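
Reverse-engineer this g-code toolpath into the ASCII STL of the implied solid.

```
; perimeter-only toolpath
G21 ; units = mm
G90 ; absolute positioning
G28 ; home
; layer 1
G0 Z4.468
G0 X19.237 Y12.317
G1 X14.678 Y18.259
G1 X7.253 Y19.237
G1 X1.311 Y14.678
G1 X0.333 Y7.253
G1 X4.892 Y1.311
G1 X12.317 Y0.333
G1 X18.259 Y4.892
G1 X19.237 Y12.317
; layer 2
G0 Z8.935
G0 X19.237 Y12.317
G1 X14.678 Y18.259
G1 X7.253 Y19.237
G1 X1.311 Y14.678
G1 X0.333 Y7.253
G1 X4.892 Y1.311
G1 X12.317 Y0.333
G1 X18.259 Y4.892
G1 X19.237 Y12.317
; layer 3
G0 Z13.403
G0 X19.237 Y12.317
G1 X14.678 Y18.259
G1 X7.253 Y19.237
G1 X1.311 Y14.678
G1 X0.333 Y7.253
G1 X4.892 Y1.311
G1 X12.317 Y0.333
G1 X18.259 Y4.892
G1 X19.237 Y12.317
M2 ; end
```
solid part
  facet normal 0.0000 0.0000 -1.0000
    outer loop
      vertex 7.253 19.237 0.000
      vertex 14.678 18.259 0.000
      vertex 19.237 12.317 0.000
    endloop
  endfacet
  facet normal 0.0000 0.0000 -1.0000
    outer loop
      vertex 1.311 14.678 0.000
      vertex 7.253 19.237 0.000
      vertex 19.237 12.317 0.000
    endloop
  endfacet
  facet normal 0.0000 0.0000 -1.0000
    outer loop
      vertex 0.333 7.253 0.000
      vertex 1.311 14.678 0.000
      vertex 19.237 12.317 0.000
    endloop
  endfacet
  facet normal 0.0000 0.0000 -1.0000
    outer loop
      vertex 4.892 1.311 0.000
      vertex 0.333 7.253 0.000
      vertex 19.237 12.317 0.000
    endloop
  endfacet
  facet normal 0.0000 0.0000 -1.0000
    outer loop
      vertex 12.317 0.333 0.000
      vertex 4.892 1.311 0.000
      vertex 19.237 12.317 0.000
    endloop
  endfacet
  facet normal 0.0000 0.0000 -1.0000
    outer loop
      vertex 18.259 4.892 0.000
      vertex 12.317 0.333 0.000
      vertex 19.237 12.317 0.000
    endloop
  endfacet
  facet normal 0.0000 0.0000 1.0000
    outer loop
      vertex 19.237 12.317 13.403
      vertex 14.678 18.259 13.403
      vertex 7.253 19.237 13.403
    endloop
  endfacet
  facet normal 0.0000 0.0000 1.0000
    outer loop
      vertex 19.237 12.317 13.403
      vertex 7.253 19.237 13.403
      vertex 1.311 14.678 13.403
    endloop
  endfacet
  facet normal 0.0000 0.0000 1.0000
    outer loop
      vertex 19.237 12.317 13.403
      vertex 1.311 14.678 13.403
      vertex 0.333 7.253 13.403
    endloop
  endfacet
  facet normal 0.0000 0.0000 1.0000
    outer loop
      vertex 19.237 12.317 13.403
      vertex 0.333 7.253 13.403
      vertex 4.892 1.311 13.403
    endloop
  endfacet
  facet normal 0.0000 0.0000 1.0000
    outer loop
      vertex 19.237 12.317 13.403
      vertex 4.892 1.311 13.403
      vertex 12.317 0.333 13.403
    endloop
  endfacet
  facet normal 0.0000 0.0000 1.0000
    outer loop
      vertex 19.237 12.317 13.403
      vertex 12.317 0.333 13.403
      vertex 18.259 4.892 13.403
    endloop
  endfacet
  facet normal 0.7934 0.6087 0.0000
    outer loop
      vertex 19.237 12.317 0.000
      vertex 14.678 18.259 0.000
      vertex 14.678 18.259 13.403
    endloop
  endfacet
  facet normal 0.7934 0.6087 0.0000
    outer loop
      vertex 19.237 12.317 0.000
      vertex 14.678 18.259 13.403
      vertex 19.237 12.317 13.403
    endloop
  endfacet
  facet normal 0.1306 0.9914 0.0000
    outer loop
      vertex 14.678 18.259 0.000
      vertex 7.253 19.237 0.000
      vertex 7.253 19.237 13.403
    endloop
  endfacet
  facet normal 0.1306 0.9914 0.0000
    outer loop
      vertex 14.678 18.259 0.000
      vertex 7.253 19.237 13.403
      vertex 14.678 18.259 13.403
    endloop
  endfacet
  facet normal -0.6087 0.7934 0.0000
    outer loop
      vertex 7.253 19.237 0.000
      vertex 1.311 14.678 0.000
      vertex 1.311 14.678 13.403
    endloop
  endfacet
  facet normal -0.6087 0.7934 0.0000
    outer loop
      vertex 7.253 19.237 0.000
      vertex 1.311 14.678 13.403
      vertex 7.253 19.237 13.403
    endloop
  endfacet
  facet normal -0.9914 0.1306 0.0000
    outer loop
      vertex 1.311 14.678 0.000
      vertex 0.333 7.253 0.000
      vertex 0.333 7.253 13.403
    endloop
  endfacet
  facet normal -0.9914 0.1306 0.0000
    outer loop
      vertex 1.311 14.678 0.000
      vertex 0.333 7.253 13.403
      vertex 1.311 14.678 13.403
    endloop
  endfacet
  facet normal -0.7934 -0.6087 0.0000
    outer loop
      vertex 0.333 7.253 0.000
      vertex 4.892 1.311 0.000
      vertex 4.892 1.311 13.403
    endloop
  endfacet
  facet normal -0.7934 -0.6087 0.0000
    outer loop
      vertex 0.333 7.253 0.000
      vertex 4.892 1.311 13.403
      vertex 0.333 7.253 13.403
    endloop
  endfacet
  facet normal -0.1306 -0.9914 0.0000
    outer loop
      vertex 4.892 1.311 0.000
      vertex 12.317 0.333 0.000
      vertex 12.317 0.333 13.403
    endloop
  endfacet
  facet normal -0.1306 -0.9914 0.0000
    outer loop
      vertex 4.892 1.311 0.000
      vertex 12.317 0.333 13.403
      vertex 4.892 1.311 13.403
    endloop
  endfacet
  facet normal 0.6087 -0.7934 0.0000
    outer loop
      vertex 12.317 0.333 0.000
      vertex 18.259 4.892 0.000
      vertex 18.259 4.892 13.403
    endloop
  endfacet
  facet normal 0.6087 -0.7934 0.0000
    outer loop
      vertex 12.317 0.333 0.000
      vertex 18.259 4.892 13.403
      vertex 12.317 0.333 13.403
    endloop
  endfacet
  facet normal 0.9914 -0.1306 0.0000
    outer loop
      vertex 18.259 4.892 0.000
      vertex 19.237 12.317 0.000
      vertex 19.237 12.317 13.403
    endloop
  endfacet
  facet normal 0.9914 -0.1306 0.0000
    outer loop
      vertex 18.259 4.892 0.000
      vertex 19.237 12.317 13.403
      vertex 18.259 4.892 13.403
    endloop
  endfacet
endsolid part

The G0 Z moves step by Δz≈4.468 mm. Every layer's G1 loop is the same polygon, so the solid is a straight extrusion of it from z=0 to z≈13.4. Closing with flat bottom and top caps and triangulating gives 28 facets — a regular 8-sided prism (a cylinder approximated with 8 flat sides), circumscribed radius ≈ 9.79 mm, height ≈ 13.4 mm.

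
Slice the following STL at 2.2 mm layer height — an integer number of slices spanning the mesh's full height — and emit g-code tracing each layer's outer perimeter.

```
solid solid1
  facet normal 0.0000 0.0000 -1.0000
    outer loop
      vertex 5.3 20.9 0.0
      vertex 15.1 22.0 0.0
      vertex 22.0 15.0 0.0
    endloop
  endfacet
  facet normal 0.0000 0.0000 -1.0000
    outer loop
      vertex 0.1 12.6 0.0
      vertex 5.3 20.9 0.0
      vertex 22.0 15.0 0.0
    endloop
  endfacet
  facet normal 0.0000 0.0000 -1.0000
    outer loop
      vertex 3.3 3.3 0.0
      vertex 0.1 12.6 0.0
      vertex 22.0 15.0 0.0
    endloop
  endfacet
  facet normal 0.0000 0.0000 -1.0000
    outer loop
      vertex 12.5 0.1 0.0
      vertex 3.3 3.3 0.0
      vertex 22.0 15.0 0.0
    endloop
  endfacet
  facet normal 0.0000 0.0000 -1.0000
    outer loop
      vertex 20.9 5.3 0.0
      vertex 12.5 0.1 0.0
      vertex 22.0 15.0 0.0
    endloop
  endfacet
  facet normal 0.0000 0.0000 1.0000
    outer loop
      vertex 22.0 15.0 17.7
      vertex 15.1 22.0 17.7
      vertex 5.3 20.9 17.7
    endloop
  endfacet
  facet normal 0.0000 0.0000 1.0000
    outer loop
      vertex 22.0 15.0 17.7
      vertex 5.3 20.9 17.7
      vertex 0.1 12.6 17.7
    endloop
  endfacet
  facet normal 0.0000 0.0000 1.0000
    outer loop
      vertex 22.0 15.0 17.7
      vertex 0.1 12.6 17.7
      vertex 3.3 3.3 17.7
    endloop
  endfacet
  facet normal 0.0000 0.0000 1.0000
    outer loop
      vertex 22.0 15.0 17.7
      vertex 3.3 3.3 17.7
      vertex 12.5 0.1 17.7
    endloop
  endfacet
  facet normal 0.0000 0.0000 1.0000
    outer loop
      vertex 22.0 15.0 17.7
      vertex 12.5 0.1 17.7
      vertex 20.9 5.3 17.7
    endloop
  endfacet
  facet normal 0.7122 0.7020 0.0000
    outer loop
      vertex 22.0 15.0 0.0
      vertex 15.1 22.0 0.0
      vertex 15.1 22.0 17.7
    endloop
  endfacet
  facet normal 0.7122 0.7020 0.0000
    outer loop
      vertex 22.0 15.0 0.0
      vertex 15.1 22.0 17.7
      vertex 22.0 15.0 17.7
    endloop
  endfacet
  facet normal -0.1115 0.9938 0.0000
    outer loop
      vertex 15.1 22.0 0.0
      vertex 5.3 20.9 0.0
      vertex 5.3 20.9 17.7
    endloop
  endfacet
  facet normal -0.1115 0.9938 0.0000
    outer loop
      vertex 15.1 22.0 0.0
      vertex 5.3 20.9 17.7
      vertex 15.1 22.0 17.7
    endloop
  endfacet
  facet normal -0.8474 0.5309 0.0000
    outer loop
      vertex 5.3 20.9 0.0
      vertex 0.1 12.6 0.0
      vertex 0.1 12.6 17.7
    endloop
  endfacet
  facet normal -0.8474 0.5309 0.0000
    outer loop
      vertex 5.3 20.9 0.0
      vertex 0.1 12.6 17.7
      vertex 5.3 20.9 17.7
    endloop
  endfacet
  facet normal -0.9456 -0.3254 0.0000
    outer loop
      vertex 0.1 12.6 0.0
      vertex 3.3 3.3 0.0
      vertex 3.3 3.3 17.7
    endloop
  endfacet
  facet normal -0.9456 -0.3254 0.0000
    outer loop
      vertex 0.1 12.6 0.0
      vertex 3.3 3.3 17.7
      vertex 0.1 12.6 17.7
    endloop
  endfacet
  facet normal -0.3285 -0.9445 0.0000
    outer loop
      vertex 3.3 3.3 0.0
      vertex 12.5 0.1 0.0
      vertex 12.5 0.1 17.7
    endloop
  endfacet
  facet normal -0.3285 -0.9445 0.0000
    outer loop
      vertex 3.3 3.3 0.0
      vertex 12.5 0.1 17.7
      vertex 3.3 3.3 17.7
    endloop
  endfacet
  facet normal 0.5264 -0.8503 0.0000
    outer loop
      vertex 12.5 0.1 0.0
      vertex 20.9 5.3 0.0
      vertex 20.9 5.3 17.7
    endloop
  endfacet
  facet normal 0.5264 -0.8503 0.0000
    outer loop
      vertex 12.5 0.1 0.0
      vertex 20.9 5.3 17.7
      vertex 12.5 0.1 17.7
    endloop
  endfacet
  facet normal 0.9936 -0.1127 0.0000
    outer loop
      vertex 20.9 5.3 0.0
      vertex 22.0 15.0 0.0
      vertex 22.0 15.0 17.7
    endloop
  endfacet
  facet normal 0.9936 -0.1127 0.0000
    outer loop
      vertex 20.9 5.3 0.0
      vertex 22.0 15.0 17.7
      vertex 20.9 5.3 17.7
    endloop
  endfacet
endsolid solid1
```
; perimeter-only toolpath
G21 ; units = mm
G90 ; absolute positioning
G28 ; home
; layer 1
G0 Z2.2
G0 X22.0 Y15.0
G1 X15.1 Y22.0
G1 X5.3 Y20.9
G1 X0.1 Y12.6
G1 X3.3 Y3.3
G1 X12.5 Y0.1
G1 X20.9 Y5.3
G1 X22.0 Y15.0
; layer 2
G0 Z4.4
G0 X22.0 Y15.0
G1 X15.1 Y22.0
G1 X5.3 Y20.9
G1 X0.1 Y12.6
G1 X3.3 Y3.3
G1 X12.5 Y0.1
G1 X20.9 Y5.3
G1 X22.0 Y15.0
; layer 3
G0 Z6.6
G0 X22.0 Y15.0
G1 X15.1 Y22.0
G1 X5.3 Y20.9
G1 X0.1 Y12.6
G1 X3.3 Y3.3
G1 X12.5 Y0.1
G1 X20.9 Y5.3
G1 X22.0 Y15.0
; layer 4
G0 Z8.8
G0 X22.0 Y15.0
G1 X15.1 Y22.0
G1 X5.3 Y20.9
G1 X0.1 Y12.6
G1 X3.3 Y3.3
G1 X12.5 Y0.1
G1 X20.9 Y5.3
G1 X22.0 Y15.0
; layer 5
G0 Z11.1
G0 X22.0 Y15.0
G1 X15.1 Y22.0
G1 X5.3 Y20.9
G1 X0.1 Y12.6
G1 X3.3 Y3.3
G1 X12.5 Y0.1
G1 X20.9 Y5.3
G1 X22.0 Y15.0
; layer 6
G0 Z13.3
G0 X22.0 Y15.0
G1 X15.1 Y22.0
G1 X5.3 Y20.9
G1 X0.1 Y12.6
G1 X3.3 Y3.3
G1 X12.5 Y0.1
G1 X20.9 Y5.3
G1 X22.0 Y15.0
; layer 7
G0 Z15.5
G0 X22.0 Y15.0
G1 X15.1 Y22.0
G1 X5.3 Y20.9
G1 X0.1 Y12.6
G1 X3.3 Y3.3
G1 X12.5 Y0.1
G1 X20.9 Y5.3
G1 X22.0 Y15.0
; layer 8
G0 Z17.7
G0 X22.0 Y15.0
G1 X15.1 Y22.0
G1 X5.3 Y20.9
G1 X0.1 Y12.6
G1 X3.3 Y3.3
G1 X12.5 Y0.1
G1 X20.9 Y5.3
G1 X22.0 Y15.0
M2 ; end

The solid is a regular 7-sided prism (a cylinder approximated with 7 flat sides), circumscribed radius ≈ 11.3 mm, height ≈ 17.7 mm. Slicing at Δz = 2.2 mm — 8 equal slices spanning the solid's height, so layer i sits at z = i·h/8 — gives 8 non-empty perimeters. Each is a 7-segment closed polygon; G0 lifts to the layer z and rapids to the start vertex, then G1 traces the edges.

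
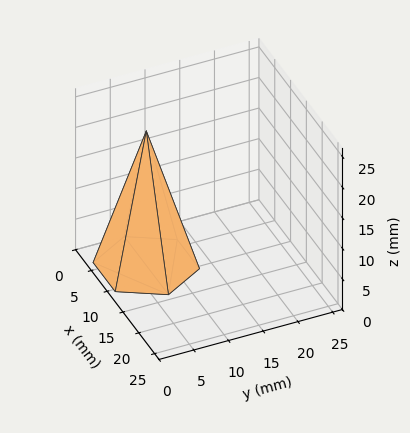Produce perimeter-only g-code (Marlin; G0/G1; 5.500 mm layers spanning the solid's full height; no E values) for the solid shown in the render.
Reading the render: the shape is a regular 6-sided pyramid, base circumscribed radius ≈ 7 mm, apex at z ≈ 22 mm (dimensions read to the nearest mm from the axis ticks). For the g-code, the solid's height is divided into equal slices at the stated Δz and each level perimeter traced with G1 moves after a G0 lift.

; perimeter-only toolpath
G21 ; units = mm
G90 ; absolute positioning
G28 ; home
; layer 1
G0 Z5.500
G0 X12.250 Y7.000
G1 X9.625 Y11.546
G1 X4.375 Y11.546
G1 X1.750 Y7.000
G1 X4.375 Y2.454
G1 X9.625 Y2.454
G1 X12.250 Y7.000
; layer 2
G0 Z11.000
G0 X10.500 Y7.000
G1 X8.750 Y10.031
G1 X5.250 Y10.031
G1 X3.500 Y7.000
G1 X5.250 Y3.969
G1 X8.750 Y3.969
G1 X10.500 Y7.000
; layer 3
G0 Z16.500
G0 X8.750 Y7.000
G1 X7.875 Y8.515
G1 X6.125 Y8.515
G1 X5.250 Y7.000
G1 X6.125 Y5.484
G1 X7.875 Y5.484
G1 X8.750 Y7.000
M2 ; end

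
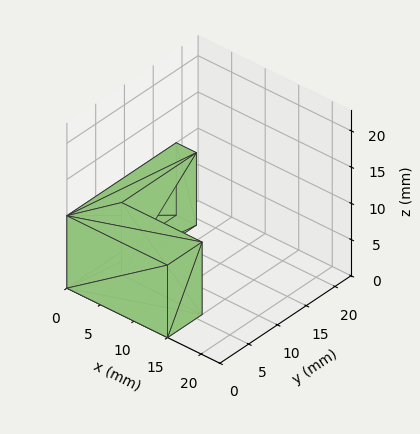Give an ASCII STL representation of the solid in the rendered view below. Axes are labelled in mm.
Reading the render: the shape is an L-shaped prism: outer 15 × 19 mm, arm thicknesses ≈ 6 mm (horizontal) and 3 mm (vertical), extruded 10 mm in z (dimensions read to the nearest mm from the axis ticks). For the STL, each face is triangulated and given an outward normal.

solid part
  facet normal 0.0000 0.0000 -1.0000
    outer loop
      vertex 15.000 6.000 0.000
      vertex 15.000 0.000 0.000
      vertex 0.000 0.000 0.000
    endloop
  endfacet
  facet normal 0.0000 0.0000 -1.0000
    outer loop
      vertex 3.000 6.000 0.000
      vertex 15.000 6.000 0.000
      vertex 0.000 0.000 0.000
    endloop
  endfacet
  facet normal 0.0000 0.0000 -1.0000
    outer loop
      vertex 3.000 19.000 0.000
      vertex 3.000 6.000 0.000
      vertex 0.000 0.000 0.000
    endloop
  endfacet
  facet normal 0.0000 0.0000 -1.0000
    outer loop
      vertex 0.000 19.000 0.000
      vertex 3.000 19.000 0.000
      vertex 0.000 0.000 0.000
    endloop
  endfacet
  facet normal 0.0000 0.0000 1.0000
    outer loop
      vertex 0.000 0.000 10.000
      vertex 15.000 0.000 10.000
      vertex 15.000 6.000 10.000
    endloop
  endfacet
  facet normal 0.0000 0.0000 1.0000
    outer loop
      vertex 0.000 0.000 10.000
      vertex 15.000 6.000 10.000
      vertex 3.000 6.000 10.000
    endloop
  endfacet
  facet normal 0.0000 0.0000 1.0000
    outer loop
      vertex 0.000 0.000 10.000
      vertex 3.000 6.000 10.000
      vertex 3.000 19.000 10.000
    endloop
  endfacet
  facet normal 0.0000 0.0000 1.0000
    outer loop
      vertex 0.000 0.000 10.000
      vertex 3.000 19.000 10.000
      vertex 0.000 19.000 10.000
    endloop
  endfacet
  facet normal 0.0000 -1.0000 0.0000
    outer loop
      vertex 0.000 0.000 0.000
      vertex 15.000 0.000 0.000
      vertex 15.000 0.000 10.000
    endloop
  endfacet
  facet normal 0.0000 -1.0000 0.0000
    outer loop
      vertex 0.000 0.000 0.000
      vertex 15.000 0.000 10.000
      vertex 0.000 0.000 10.000
    endloop
  endfacet
  facet normal 1.0000 0.0000 0.0000
    outer loop
      vertex 15.000 0.000 0.000
      vertex 15.000 6.000 0.000
      vertex 15.000 6.000 10.000
    endloop
  endfacet
  facet normal 1.0000 0.0000 0.0000
    outer loop
      vertex 15.000 0.000 0.000
      vertex 15.000 6.000 10.000
      vertex 15.000 0.000 10.000
    endloop
  endfacet
  facet normal 0.0000 1.0000 0.0000
    outer loop
      vertex 15.000 6.000 0.000
      vertex 3.000 6.000 0.000
      vertex 3.000 6.000 10.000
    endloop
  endfacet
  facet normal 0.0000 1.0000 0.0000
    outer loop
      vertex 15.000 6.000 0.000
      vertex 3.000 6.000 10.000
      vertex 15.000 6.000 10.000
    endloop
  endfacet
  facet normal 1.0000 0.0000 0.0000
    outer loop
      vertex 3.000 6.000 0.000
      vertex 3.000 19.000 0.000
      vertex 3.000 19.000 10.000
    endloop
  endfacet
  facet normal 1.0000 0.0000 0.0000
    outer loop
      vertex 3.000 6.000 0.000
      vertex 3.000 19.000 10.000
      vertex 3.000 6.000 10.000
    endloop
  endfacet
  facet normal 0.0000 1.0000 0.0000
    outer loop
      vertex 3.000 19.000 0.000
      vertex 0.000 19.000 0.000
      vertex 0.000 19.000 10.000
    endloop
  endfacet
  facet normal 0.0000 1.0000 0.0000
    outer loop
      vertex 3.000 19.000 0.000
      vertex 0.000 19.000 10.000
      vertex 3.000 19.000 10.000
    endloop
  endfacet
  facet normal -1.0000 0.0000 0.0000
    outer loop
      vertex 0.000 19.000 0.000
      vertex 0.000 0.000 0.000
      vertex 0.000 0.000 10.000
    endloop
  endfacet
  facet normal -1.0000 0.0000 0.0000
    outer loop
      vertex 0.000 19.000 0.000
      vertex 0.000 0.000 10.000
      vertex 0.000 19.000 10.000
    endloop
  endfacet
endsolid part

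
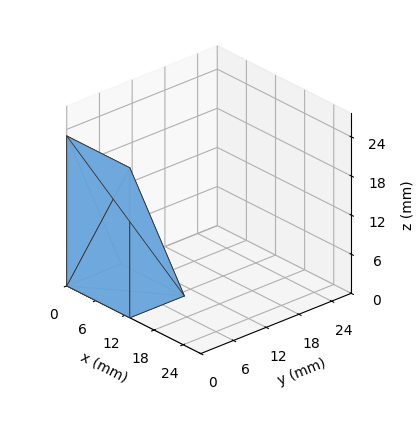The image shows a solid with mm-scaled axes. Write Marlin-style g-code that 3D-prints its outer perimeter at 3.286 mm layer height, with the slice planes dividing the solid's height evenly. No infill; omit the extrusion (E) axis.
Reading the render: the shape is a wedge (ramp): 13 × 10 mm base, rising to 23 mm along the y=0 edge and sloping linearly to z=0 at y=10 (dimensions read to the nearest mm from the axis ticks). For the g-code, the solid's height is divided into equal slices at the stated Δz and each level perimeter traced with G1 moves after a G0 lift.

; perimeter-only toolpath
G21 ; units = mm
G90 ; absolute positioning
G28 ; home
; layer 1
G0 Z3.286
G0 X0.000 Y0.000
G1 X13.000 Y0.000
G1 X13.000 Y8.571
G1 X0.000 Y8.571
G1 X0.000 Y0.000
; layer 2
G0 Z6.571
G0 X0.000 Y0.000
G1 X13.000 Y0.000
G1 X13.000 Y7.143
G1 X0.000 Y7.143
G1 X0.000 Y0.000
; layer 3
G0 Z9.857
G0 X0.000 Y0.000
G1 X13.000 Y0.000
G1 X13.000 Y5.714
G1 X0.000 Y5.714
G1 X0.000 Y0.000
; layer 4
G0 Z13.143
G0 X0.000 Y0.000
G1 X13.000 Y0.000
G1 X13.000 Y4.286
G1 X0.000 Y4.286
G1 X0.000 Y0.000
; layer 5
G0 Z16.429
G0 X0.000 Y0.000
G1 X13.000 Y0.000
G1 X13.000 Y2.857
G1 X0.000 Y2.857
G1 X0.000 Y0.000
; layer 6
G0 Z19.714
G0 X0.000 Y0.000
G1 X13.000 Y0.000
G1 X13.000 Y1.429
G1 X0.000 Y1.429
G1 X0.000 Y0.000
M2 ; end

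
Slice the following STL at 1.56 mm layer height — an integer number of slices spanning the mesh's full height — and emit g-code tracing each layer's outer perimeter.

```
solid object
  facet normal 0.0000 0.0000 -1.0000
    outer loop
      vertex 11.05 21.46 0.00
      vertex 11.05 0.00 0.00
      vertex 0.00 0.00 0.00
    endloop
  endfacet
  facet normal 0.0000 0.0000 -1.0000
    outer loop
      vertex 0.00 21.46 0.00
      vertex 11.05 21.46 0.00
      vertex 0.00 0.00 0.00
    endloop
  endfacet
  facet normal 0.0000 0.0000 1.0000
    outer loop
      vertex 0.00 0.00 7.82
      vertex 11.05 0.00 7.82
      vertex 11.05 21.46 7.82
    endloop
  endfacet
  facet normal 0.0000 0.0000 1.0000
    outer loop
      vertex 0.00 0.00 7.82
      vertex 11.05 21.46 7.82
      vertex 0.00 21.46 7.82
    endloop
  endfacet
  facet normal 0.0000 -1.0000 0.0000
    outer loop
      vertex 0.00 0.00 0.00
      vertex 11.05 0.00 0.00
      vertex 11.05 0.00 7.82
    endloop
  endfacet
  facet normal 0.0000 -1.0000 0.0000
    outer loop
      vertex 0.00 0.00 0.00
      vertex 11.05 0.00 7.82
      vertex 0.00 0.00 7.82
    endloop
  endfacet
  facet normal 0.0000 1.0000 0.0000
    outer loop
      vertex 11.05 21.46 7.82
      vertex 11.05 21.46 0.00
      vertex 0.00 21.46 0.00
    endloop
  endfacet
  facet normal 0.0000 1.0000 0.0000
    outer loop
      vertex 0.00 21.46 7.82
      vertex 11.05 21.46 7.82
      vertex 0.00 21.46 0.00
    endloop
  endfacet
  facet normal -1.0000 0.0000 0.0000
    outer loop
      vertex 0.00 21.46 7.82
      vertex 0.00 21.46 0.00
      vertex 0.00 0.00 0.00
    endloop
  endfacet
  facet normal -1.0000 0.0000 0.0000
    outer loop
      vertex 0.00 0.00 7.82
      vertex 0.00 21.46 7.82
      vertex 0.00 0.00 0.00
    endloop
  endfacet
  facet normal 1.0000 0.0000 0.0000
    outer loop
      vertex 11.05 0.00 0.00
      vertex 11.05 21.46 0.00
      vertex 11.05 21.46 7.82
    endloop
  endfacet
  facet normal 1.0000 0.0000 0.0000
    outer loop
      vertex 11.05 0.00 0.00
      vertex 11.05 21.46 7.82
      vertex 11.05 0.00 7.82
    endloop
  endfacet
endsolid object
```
; perimeter-only toolpath
G21 ; units = mm
G90 ; absolute positioning
G28 ; home
; layer 1
G0 Z1.56
G0 X0.00 Y0.00
G1 X11.05 Y0.00
G1 X11.05 Y21.46
G1 X0.00 Y21.46
G1 X0.00 Y0.00
; layer 2
G0 Z3.13
G0 X0.00 Y0.00
G1 X11.05 Y0.00
G1 X11.05 Y21.46
G1 X0.00 Y21.46
G1 X0.00 Y0.00
; layer 3
G0 Z4.69
G0 X0.00 Y0.00
G1 X11.05 Y0.00
G1 X11.05 Y21.46
G1 X0.00 Y21.46
G1 X0.00 Y0.00
; layer 4
G0 Z6.26
G0 X0.00 Y0.00
G1 X11.05 Y0.00
G1 X11.05 Y21.46
G1 X0.00 Y21.46
G1 X0.00 Y0.00
; layer 5
G0 Z7.82
G0 X0.00 Y0.00
G1 X11.05 Y0.00
G1 X11.05 Y21.46
G1 X0.00 Y21.46
G1 X0.00 Y0.00
M2 ; end

The solid is a rectangular box, roughly 11.1 × 21.5 mm footprint and 7.82 mm tall. Slicing at Δz = 1.56 mm — 5 equal slices spanning the solid's height, so layer i sits at z = i·h/5 — gives 5 non-empty perimeters. Each is a 4-segment closed polygon; G0 lifts to the layer z and rapids to the start vertex, then G1 traces the edges.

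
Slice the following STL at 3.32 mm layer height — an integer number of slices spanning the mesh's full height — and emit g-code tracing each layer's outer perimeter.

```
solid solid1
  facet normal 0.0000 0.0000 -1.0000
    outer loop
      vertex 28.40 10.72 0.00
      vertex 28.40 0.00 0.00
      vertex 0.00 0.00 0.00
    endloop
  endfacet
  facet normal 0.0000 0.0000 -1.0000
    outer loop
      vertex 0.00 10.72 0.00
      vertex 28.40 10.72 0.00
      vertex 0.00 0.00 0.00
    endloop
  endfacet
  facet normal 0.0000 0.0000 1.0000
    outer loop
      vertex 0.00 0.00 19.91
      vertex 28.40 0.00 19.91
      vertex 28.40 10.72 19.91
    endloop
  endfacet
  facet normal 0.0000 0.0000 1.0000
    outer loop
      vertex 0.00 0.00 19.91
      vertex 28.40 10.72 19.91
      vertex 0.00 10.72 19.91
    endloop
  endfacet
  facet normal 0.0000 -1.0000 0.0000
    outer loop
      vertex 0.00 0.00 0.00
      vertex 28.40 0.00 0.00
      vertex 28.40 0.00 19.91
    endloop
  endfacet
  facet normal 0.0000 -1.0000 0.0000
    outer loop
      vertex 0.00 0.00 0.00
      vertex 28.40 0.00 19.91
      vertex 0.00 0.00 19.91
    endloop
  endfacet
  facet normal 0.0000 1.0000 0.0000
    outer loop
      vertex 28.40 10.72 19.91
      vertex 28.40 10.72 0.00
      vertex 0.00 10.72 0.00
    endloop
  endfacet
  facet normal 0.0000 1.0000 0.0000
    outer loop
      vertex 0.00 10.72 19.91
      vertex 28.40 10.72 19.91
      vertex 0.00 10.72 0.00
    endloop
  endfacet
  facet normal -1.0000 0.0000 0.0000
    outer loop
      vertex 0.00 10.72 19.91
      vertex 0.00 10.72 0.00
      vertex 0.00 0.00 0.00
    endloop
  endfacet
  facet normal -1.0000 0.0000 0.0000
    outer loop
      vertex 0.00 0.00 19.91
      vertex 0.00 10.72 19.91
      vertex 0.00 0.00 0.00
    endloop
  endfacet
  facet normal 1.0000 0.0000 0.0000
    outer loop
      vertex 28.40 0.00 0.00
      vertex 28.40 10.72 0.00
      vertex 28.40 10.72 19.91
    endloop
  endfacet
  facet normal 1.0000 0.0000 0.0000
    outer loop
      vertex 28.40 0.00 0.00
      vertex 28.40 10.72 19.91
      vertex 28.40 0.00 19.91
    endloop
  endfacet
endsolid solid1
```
; perimeter-only toolpath
G21 ; units = mm
G90 ; absolute positioning
G28 ; home
; layer 1
G0 Z3.32
G0 X0.00 Y0.00
G1 X28.40 Y0.00
G1 X28.40 Y10.72
G1 X0.00 Y10.72
G1 X0.00 Y0.00
; layer 2
G0 Z6.64
G0 X0.00 Y0.00
G1 X28.40 Y0.00
G1 X28.40 Y10.72
G1 X0.00 Y10.72
G1 X0.00 Y0.00
; layer 3
G0 Z9.96
G0 X0.00 Y0.00
G1 X28.40 Y0.00
G1 X28.40 Y10.72
G1 X0.00 Y10.72
G1 X0.00 Y0.00
; layer 4
G0 Z13.27
G0 X0.00 Y0.00
G1 X28.40 Y0.00
G1 X28.40 Y10.72
G1 X0.00 Y10.72
G1 X0.00 Y0.00
; layer 5
G0 Z16.59
G0 X0.00 Y0.00
G1 X28.40 Y0.00
G1 X28.40 Y10.72
G1 X0.00 Y10.72
G1 X0.00 Y0.00
; layer 6
G0 Z19.91
G0 X0.00 Y0.00
G1 X28.40 Y0.00
G1 X28.40 Y10.72
G1 X0.00 Y10.72
G1 X0.00 Y0.00
M2 ; end

The solid is a rectangular box, roughly 28.4 × 10.7 mm footprint and 19.9 mm tall. Slicing at Δz = 3.32 mm — 6 equal slices spanning the solid's height, so layer i sits at z = i·h/6 — gives 6 non-empty perimeters. Each is a 4-segment closed polygon; G0 lifts to the layer z and rapids to the start vertex, then G1 traces the edges.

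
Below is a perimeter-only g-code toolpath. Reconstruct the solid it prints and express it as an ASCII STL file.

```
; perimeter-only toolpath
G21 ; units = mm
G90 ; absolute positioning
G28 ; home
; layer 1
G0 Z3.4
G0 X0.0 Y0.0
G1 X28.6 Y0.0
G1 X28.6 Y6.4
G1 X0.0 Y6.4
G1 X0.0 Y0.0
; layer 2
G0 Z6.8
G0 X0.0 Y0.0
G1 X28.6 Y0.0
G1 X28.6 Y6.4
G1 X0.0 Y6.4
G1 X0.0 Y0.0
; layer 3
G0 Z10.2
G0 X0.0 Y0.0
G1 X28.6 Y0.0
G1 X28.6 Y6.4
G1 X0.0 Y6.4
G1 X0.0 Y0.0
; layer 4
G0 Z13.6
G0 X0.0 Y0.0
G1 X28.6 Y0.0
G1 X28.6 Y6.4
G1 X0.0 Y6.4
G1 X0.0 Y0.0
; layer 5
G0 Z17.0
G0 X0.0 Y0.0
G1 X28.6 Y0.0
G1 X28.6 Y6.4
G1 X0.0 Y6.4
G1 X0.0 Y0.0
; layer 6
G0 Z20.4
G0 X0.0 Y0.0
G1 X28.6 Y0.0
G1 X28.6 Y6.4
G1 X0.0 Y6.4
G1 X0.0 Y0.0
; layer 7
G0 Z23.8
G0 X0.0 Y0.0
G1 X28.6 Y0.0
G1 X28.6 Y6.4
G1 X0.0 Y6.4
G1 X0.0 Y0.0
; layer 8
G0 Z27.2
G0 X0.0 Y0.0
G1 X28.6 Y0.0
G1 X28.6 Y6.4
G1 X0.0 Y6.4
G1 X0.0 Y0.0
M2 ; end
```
solid part
  facet normal 0.0000 0.0000 -1.0000
    outer loop
      vertex 28.6 6.4 0.0
      vertex 28.6 0.0 0.0
      vertex 0.0 0.0 0.0
    endloop
  endfacet
  facet normal 0.0000 0.0000 -1.0000
    outer loop
      vertex 0.0 6.4 0.0
      vertex 28.6 6.4 0.0
      vertex 0.0 0.0 0.0
    endloop
  endfacet
  facet normal 0.0000 0.0000 1.0000
    outer loop
      vertex 0.0 0.0 27.2
      vertex 28.6 0.0 27.2
      vertex 28.6 6.4 27.2
    endloop
  endfacet
  facet normal 0.0000 0.0000 1.0000
    outer loop
      vertex 0.0 0.0 27.2
      vertex 28.6 6.4 27.2
      vertex 0.0 6.4 27.2
    endloop
  endfacet
  facet normal 0.0000 -1.0000 0.0000
    outer loop
      vertex 0.0 0.0 0.0
      vertex 28.6 0.0 0.0
      vertex 28.6 0.0 27.2
    endloop
  endfacet
  facet normal 0.0000 -1.0000 0.0000
    outer loop
      vertex 0.0 0.0 0.0
      vertex 28.6 0.0 27.2
      vertex 0.0 0.0 27.2
    endloop
  endfacet
  facet normal 0.0000 1.0000 0.0000
    outer loop
      vertex 28.6 6.4 27.2
      vertex 28.6 6.4 0.0
      vertex 0.0 6.4 0.0
    endloop
  endfacet
  facet normal 0.0000 1.0000 0.0000
    outer loop
      vertex 0.0 6.4 27.2
      vertex 28.6 6.4 27.2
      vertex 0.0 6.4 0.0
    endloop
  endfacet
  facet normal -1.0000 0.0000 0.0000
    outer loop
      vertex 0.0 6.4 27.2
      vertex 0.0 6.4 0.0
      vertex 0.0 0.0 0.0
    endloop
  endfacet
  facet normal -1.0000 0.0000 0.0000
    outer loop
      vertex 0.0 0.0 27.2
      vertex 0.0 6.4 27.2
      vertex 0.0 0.0 0.0
    endloop
  endfacet
  facet normal 1.0000 0.0000 0.0000
    outer loop
      vertex 28.6 0.0 0.0
      vertex 28.6 6.4 0.0
      vertex 28.6 6.4 27.2
    endloop
  endfacet
  facet normal 1.0000 0.0000 0.0000
    outer loop
      vertex 28.6 0.0 0.0
      vertex 28.6 6.4 27.2
      vertex 28.6 0.0 27.2
    endloop
  endfacet
endsolid part

The G0 Z moves step by Δz≈3.4 mm. Every layer's G1 loop is the same polygon, so the solid is a straight extrusion of it from z=0 to z≈27.2. Closing with flat bottom and top caps and triangulating gives 12 facets — a rectangular box, roughly 28.6 × 6.4 mm footprint and 27.2 mm tall.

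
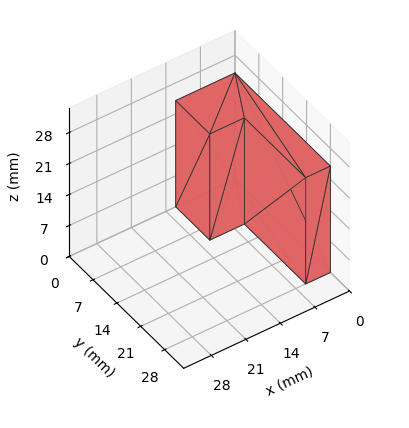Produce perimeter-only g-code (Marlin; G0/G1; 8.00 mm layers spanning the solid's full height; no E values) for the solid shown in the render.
Reading the render: the shape is an L-shaped prism: outer 12 × 28 mm, arm thicknesses ≈ 10 mm (horizontal) and 5 mm (vertical), extruded 24 mm in z (dimensions read to the nearest mm from the axis ticks). For the g-code, the solid's height is divided into equal slices at the stated Δz and each level perimeter traced with G1 moves after a G0 lift.

; perimeter-only toolpath
G21 ; units = mm
G90 ; absolute positioning
G28 ; home
; layer 1
G0 Z8.00
G0 X0.00 Y0.00
G1 X12.00 Y0.00
G1 X12.00 Y10.00
G1 X5.00 Y10.00
G1 X5.00 Y28.00
G1 X0.00 Y28.00
G1 X0.00 Y0.00
; layer 2
G0 Z16.00
G0 X0.00 Y0.00
G1 X12.00 Y0.00
G1 X12.00 Y10.00
G1 X5.00 Y10.00
G1 X5.00 Y28.00
G1 X0.00 Y28.00
G1 X0.00 Y0.00
; layer 3
G0 Z24.00
G0 X0.00 Y0.00
G1 X12.00 Y0.00
G1 X12.00 Y10.00
G1 X5.00 Y10.00
G1 X5.00 Y28.00
G1 X0.00 Y28.00
G1 X0.00 Y0.00
M2 ; end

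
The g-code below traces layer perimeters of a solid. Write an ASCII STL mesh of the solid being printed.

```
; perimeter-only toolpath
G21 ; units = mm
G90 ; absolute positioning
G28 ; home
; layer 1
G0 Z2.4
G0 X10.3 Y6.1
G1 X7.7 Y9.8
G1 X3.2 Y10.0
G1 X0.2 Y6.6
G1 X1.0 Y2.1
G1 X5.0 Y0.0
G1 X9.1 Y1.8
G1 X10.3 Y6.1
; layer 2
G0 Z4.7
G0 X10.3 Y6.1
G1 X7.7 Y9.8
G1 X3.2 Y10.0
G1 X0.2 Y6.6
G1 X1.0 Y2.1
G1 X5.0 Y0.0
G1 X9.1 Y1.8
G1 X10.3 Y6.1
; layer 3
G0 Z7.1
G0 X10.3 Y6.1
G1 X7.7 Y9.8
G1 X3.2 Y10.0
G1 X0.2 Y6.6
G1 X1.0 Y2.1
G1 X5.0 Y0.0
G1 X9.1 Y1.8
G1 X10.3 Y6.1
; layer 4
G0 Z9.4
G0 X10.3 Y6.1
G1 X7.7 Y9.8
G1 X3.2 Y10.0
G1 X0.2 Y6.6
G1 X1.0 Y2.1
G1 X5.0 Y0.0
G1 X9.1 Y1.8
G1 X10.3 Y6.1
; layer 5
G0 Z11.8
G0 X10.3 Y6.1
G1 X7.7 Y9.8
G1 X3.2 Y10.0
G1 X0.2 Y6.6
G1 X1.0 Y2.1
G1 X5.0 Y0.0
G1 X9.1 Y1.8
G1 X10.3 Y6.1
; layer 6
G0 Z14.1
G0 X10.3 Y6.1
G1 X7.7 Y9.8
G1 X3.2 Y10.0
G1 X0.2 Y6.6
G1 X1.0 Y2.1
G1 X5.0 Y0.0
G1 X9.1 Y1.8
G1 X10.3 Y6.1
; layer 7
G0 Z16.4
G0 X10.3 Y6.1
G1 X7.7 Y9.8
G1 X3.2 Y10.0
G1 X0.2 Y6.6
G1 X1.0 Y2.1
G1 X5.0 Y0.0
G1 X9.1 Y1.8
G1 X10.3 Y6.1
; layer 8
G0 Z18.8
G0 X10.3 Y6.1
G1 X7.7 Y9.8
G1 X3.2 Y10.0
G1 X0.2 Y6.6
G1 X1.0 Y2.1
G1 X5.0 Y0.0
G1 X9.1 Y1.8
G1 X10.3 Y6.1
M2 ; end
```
solid part
  facet normal 0.0000 0.0000 -1.0000
    outer loop
      vertex 3.2 10.0 0.0
      vertex 7.7 9.8 0.0
      vertex 10.3 6.1 0.0
    endloop
  endfacet
  facet normal 0.0000 0.0000 -1.0000
    outer loop
      vertex 0.2 6.6 0.0
      vertex 3.2 10.0 0.0
      vertex 10.3 6.1 0.0
    endloop
  endfacet
  facet normal 0.0000 0.0000 -1.0000
    outer loop
      vertex 1.0 2.1 0.0
      vertex 0.2 6.6 0.0
      vertex 10.3 6.1 0.0
    endloop
  endfacet
  facet normal 0.0000 0.0000 -1.0000
    outer loop
      vertex 5.0 0.0 0.0
      vertex 1.0 2.1 0.0
      vertex 10.3 6.1 0.0
    endloop
  endfacet
  facet normal 0.0000 0.0000 -1.0000
    outer loop
      vertex 9.1 1.8 0.0
      vertex 5.0 0.0 0.0
      vertex 10.3 6.1 0.0
    endloop
  endfacet
  facet normal 0.0000 0.0000 1.0000
    outer loop
      vertex 10.3 6.1 18.8
      vertex 7.7 9.8 18.8
      vertex 3.2 10.0 18.8
    endloop
  endfacet
  facet normal 0.0000 0.0000 1.0000
    outer loop
      vertex 10.3 6.1 18.8
      vertex 3.2 10.0 18.8
      vertex 0.2 6.6 18.8
    endloop
  endfacet
  facet normal 0.0000 0.0000 1.0000
    outer loop
      vertex 10.3 6.1 18.8
      vertex 0.2 6.6 18.8
      vertex 1.0 2.1 18.8
    endloop
  endfacet
  facet normal 0.0000 0.0000 1.0000
    outer loop
      vertex 10.3 6.1 18.8
      vertex 1.0 2.1 18.8
      vertex 5.0 0.0 18.8
    endloop
  endfacet
  facet normal 0.0000 0.0000 1.0000
    outer loop
      vertex 10.3 6.1 18.8
      vertex 5.0 0.0 18.8
      vertex 9.1 1.8 18.8
    endloop
  endfacet
  facet normal 0.8182 0.5749 0.0000
    outer loop
      vertex 10.3 6.1 0.0
      vertex 7.7 9.8 0.0
      vertex 7.7 9.8 18.8
    endloop
  endfacet
  facet normal 0.8182 0.5749 0.0000
    outer loop
      vertex 10.3 6.1 0.0
      vertex 7.7 9.8 18.8
      vertex 10.3 6.1 18.8
    endloop
  endfacet
  facet normal 0.0444 0.9990 0.0000
    outer loop
      vertex 7.7 9.8 0.0
      vertex 3.2 10.0 0.0
      vertex 3.2 10.0 18.8
    endloop
  endfacet
  facet normal 0.0444 0.9990 0.0000
    outer loop
      vertex 7.7 9.8 0.0
      vertex 3.2 10.0 18.8
      vertex 7.7 9.8 18.8
    endloop
  endfacet
  facet normal -0.7498 0.6616 0.0000
    outer loop
      vertex 3.2 10.0 0.0
      vertex 0.2 6.6 0.0
      vertex 0.2 6.6 18.8
    endloop
  endfacet
  facet normal -0.7498 0.6616 0.0000
    outer loop
      vertex 3.2 10.0 0.0
      vertex 0.2 6.6 18.8
      vertex 3.2 10.0 18.8
    endloop
  endfacet
  facet normal -0.9846 -0.1750 0.0000
    outer loop
      vertex 0.2 6.6 0.0
      vertex 1.0 2.1 0.0
      vertex 1.0 2.1 18.8
    endloop
  endfacet
  facet normal -0.9846 -0.1750 0.0000
    outer loop
      vertex 0.2 6.6 0.0
      vertex 1.0 2.1 18.8
      vertex 0.2 6.6 18.8
    endloop
  endfacet
  facet normal -0.4648 -0.8854 0.0000
    outer loop
      vertex 1.0 2.1 0.0
      vertex 5.0 0.0 0.0
      vertex 5.0 0.0 18.8
    endloop
  endfacet
  facet normal -0.4648 -0.8854 0.0000
    outer loop
      vertex 1.0 2.1 0.0
      vertex 5.0 0.0 18.8
      vertex 1.0 2.1 18.8
    endloop
  endfacet
  facet normal 0.4020 -0.9156 0.0000
    outer loop
      vertex 5.0 0.0 0.0
      vertex 9.1 1.8 0.0
      vertex 9.1 1.8 18.8
    endloop
  endfacet
  facet normal 0.4020 -0.9156 0.0000
    outer loop
      vertex 5.0 0.0 0.0
      vertex 9.1 1.8 18.8
      vertex 5.0 0.0 18.8
    endloop
  endfacet
  facet normal 0.9632 -0.2688 0.0000
    outer loop
      vertex 9.1 1.8 0.0
      vertex 10.3 6.1 0.0
      vertex 10.3 6.1 18.8
    endloop
  endfacet
  facet normal 0.9632 -0.2688 0.0000
    outer loop
      vertex 9.1 1.8 0.0
      vertex 10.3 6.1 18.8
      vertex 9.1 1.8 18.8
    endloop
  endfacet
endsolid part

The G0 Z moves step by Δz≈2.4 mm. Every layer's G1 loop is the same polygon, so the solid is a straight extrusion of it from z=0 to z≈18.8. Closing with flat bottom and top caps and triangulating gives 24 facets — a regular 7-sided prism (a cylinder approximated with 7 flat sides), circumscribed radius ≈ 5.2 mm, height ≈ 18.8 mm.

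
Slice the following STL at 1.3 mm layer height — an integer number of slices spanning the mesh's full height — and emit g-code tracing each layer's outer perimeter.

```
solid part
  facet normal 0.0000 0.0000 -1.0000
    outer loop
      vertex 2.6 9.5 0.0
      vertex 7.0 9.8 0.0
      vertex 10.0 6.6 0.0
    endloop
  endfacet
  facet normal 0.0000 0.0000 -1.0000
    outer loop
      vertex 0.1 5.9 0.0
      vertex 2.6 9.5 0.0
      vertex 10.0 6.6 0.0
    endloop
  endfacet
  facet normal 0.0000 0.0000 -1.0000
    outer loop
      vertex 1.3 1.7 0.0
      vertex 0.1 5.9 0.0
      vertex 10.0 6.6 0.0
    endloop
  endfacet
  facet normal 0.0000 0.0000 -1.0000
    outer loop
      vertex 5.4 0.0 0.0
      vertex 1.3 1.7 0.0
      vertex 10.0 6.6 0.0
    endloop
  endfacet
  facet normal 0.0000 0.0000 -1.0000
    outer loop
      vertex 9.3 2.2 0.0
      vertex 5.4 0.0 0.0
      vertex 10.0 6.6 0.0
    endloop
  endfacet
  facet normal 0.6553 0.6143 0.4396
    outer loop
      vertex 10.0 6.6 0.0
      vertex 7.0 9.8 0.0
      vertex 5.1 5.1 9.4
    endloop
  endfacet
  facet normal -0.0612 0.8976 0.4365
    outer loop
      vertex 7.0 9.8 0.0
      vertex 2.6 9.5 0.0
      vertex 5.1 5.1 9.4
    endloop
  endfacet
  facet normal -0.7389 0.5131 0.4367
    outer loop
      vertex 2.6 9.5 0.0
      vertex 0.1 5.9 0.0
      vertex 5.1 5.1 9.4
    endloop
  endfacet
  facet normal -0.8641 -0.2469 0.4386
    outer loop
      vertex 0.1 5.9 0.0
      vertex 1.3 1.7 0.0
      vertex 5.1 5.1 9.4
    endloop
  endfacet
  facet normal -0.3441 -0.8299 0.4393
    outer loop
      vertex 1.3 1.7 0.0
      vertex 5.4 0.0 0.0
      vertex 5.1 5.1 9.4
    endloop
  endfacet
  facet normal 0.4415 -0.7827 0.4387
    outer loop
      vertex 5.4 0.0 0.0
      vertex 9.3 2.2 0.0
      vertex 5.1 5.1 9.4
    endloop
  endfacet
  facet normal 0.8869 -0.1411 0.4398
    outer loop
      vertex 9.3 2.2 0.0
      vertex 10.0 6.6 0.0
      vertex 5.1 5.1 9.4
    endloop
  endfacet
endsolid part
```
; perimeter-only toolpath
G21 ; units = mm
G90 ; absolute positioning
G28 ; home
; layer 1
G0 Z1.3
G0 X9.3 Y6.4
G1 X6.7 Y9.1
G1 X3.0 Y8.9
G1 X0.8 Y5.8
G1 X1.8 Y2.2
G1 X5.4 Y0.7
G1 X8.7 Y2.6
G1 X9.3 Y6.4
; layer 2
G0 Z2.7
G0 X8.6 Y6.2
G1 X6.5 Y8.5
G1 X3.3 Y8.2
G1 X1.5 Y5.7
G1 X2.4 Y2.7
G1 X5.3 Y1.5
G1 X8.1 Y3.0
G1 X8.6 Y6.2
; layer 3
G0 Z4.0
G0 X7.9 Y6.0
G1 X6.2 Y7.8
G1 X3.7 Y7.6
G1 X2.2 Y5.6
G1 X2.9 Y3.2
G1 X5.3 Y2.2
G1 X7.5 Y3.4
G1 X7.9 Y6.0
; layer 4
G0 Z5.4
G0 X7.2 Y5.7
G1 X5.9 Y7.1
G1 X4.0 Y7.0
G1 X3.0 Y5.4
G1 X3.5 Y3.6
G1 X5.2 Y2.9
G1 X6.9 Y3.9
G1 X7.2 Y5.7
; layer 5
G0 Z6.7
G0 X6.5 Y5.5
G1 X5.6 Y6.4
G1 X4.4 Y6.4
G1 X3.7 Y5.3
G1 X4.0 Y4.1
G1 X5.2 Y3.6
G1 X6.3 Y4.3
G1 X6.5 Y5.5
; layer 6
G0 Z8.1
G0 X5.8 Y5.3
G1 X5.4 Y5.8
G1 X4.7 Y5.7
G1 X4.4 Y5.2
G1 X4.6 Y4.6
G1 X5.1 Y4.4
G1 X5.7 Y4.7
G1 X5.8 Y5.3
M2 ; end

The solid is a regular 7-sided pyramid, base circumscribed radius ≈ 5.1 mm, apex at z ≈ 9.4 mm. Slicing at Δz = 1.3 mm — 7 equal slices spanning the solid's height, so layer i sits at z = i·h/7 — gives 6 non-empty perimeters. Each is a 7-segment closed polygon; G0 lifts to the layer z and rapids to the start vertex, then G1 traces the edges. The cross-section shrinks linearly with z (the slice at the apex is degenerate and omitted).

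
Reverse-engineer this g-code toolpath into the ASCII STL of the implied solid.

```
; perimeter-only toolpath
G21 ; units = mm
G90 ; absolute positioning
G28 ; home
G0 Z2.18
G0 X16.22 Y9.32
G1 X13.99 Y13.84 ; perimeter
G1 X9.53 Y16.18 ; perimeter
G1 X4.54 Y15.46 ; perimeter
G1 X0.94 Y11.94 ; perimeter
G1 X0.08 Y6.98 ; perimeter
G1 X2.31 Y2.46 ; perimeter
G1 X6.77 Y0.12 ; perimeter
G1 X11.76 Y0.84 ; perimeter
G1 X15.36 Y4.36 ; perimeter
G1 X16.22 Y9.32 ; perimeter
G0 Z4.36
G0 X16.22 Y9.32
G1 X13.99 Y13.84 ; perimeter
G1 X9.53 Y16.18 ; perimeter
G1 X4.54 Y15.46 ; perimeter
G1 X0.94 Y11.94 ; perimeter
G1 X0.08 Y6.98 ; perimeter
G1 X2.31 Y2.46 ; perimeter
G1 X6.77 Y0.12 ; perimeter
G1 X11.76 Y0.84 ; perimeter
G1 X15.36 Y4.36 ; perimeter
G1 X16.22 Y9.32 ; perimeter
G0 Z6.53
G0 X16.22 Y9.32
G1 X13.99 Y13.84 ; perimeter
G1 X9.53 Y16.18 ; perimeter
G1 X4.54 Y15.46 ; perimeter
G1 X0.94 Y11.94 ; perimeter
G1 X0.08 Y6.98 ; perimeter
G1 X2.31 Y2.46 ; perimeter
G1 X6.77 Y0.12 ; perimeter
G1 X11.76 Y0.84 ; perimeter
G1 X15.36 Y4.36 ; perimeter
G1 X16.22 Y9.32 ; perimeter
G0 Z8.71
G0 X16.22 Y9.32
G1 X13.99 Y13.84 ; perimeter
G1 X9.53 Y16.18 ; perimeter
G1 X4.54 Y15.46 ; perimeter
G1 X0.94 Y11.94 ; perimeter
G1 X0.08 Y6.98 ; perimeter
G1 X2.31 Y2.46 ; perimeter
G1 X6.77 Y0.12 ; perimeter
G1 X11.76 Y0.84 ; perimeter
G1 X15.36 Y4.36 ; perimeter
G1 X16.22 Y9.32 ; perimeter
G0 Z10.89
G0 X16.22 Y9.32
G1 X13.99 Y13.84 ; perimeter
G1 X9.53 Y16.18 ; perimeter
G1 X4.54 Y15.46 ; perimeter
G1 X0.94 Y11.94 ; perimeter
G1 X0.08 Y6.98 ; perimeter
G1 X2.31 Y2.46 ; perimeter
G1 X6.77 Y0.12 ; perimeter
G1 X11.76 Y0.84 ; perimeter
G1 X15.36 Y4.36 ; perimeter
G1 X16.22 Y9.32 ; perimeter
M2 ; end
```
solid part
  facet normal 0.0000 0.0000 -1.0000
    outer loop
      vertex 9.53 16.18 0.00
      vertex 13.99 13.84 0.00
      vertex 16.22 9.32 0.00
    endloop
  endfacet
  facet normal 0.0000 0.0000 -1.0000
    outer loop
      vertex 4.54 15.46 0.00
      vertex 9.53 16.18 0.00
      vertex 16.22 9.32 0.00
    endloop
  endfacet
  facet normal 0.0000 0.0000 -1.0000
    outer loop
      vertex 0.94 11.94 0.00
      vertex 4.54 15.46 0.00
      vertex 16.22 9.32 0.00
    endloop
  endfacet
  facet normal 0.0000 0.0000 -1.0000
    outer loop
      vertex 0.08 6.98 0.00
      vertex 0.94 11.94 0.00
      vertex 16.22 9.32 0.00
    endloop
  endfacet
  facet normal 0.0000 0.0000 -1.0000
    outer loop
      vertex 2.31 2.46 0.00
      vertex 0.08 6.98 0.00
      vertex 16.22 9.32 0.00
    endloop
  endfacet
  facet normal 0.0000 0.0000 -1.0000
    outer loop
      vertex 6.77 0.12 0.00
      vertex 2.31 2.46 0.00
      vertex 16.22 9.32 0.00
    endloop
  endfacet
  facet normal 0.0000 0.0000 -1.0000
    outer loop
      vertex 11.76 0.84 0.00
      vertex 6.77 0.12 0.00
      vertex 16.22 9.32 0.00
    endloop
  endfacet
  facet normal 0.0000 0.0000 -1.0000
    outer loop
      vertex 15.36 4.36 0.00
      vertex 11.76 0.84 0.00
      vertex 16.22 9.32 0.00
    endloop
  endfacet
  facet normal 0.0000 0.0000 1.0000
    outer loop
      vertex 16.22 9.32 10.89
      vertex 13.99 13.84 10.89
      vertex 9.53 16.18 10.89
    endloop
  endfacet
  facet normal 0.0000 0.0000 1.0000
    outer loop
      vertex 16.22 9.32 10.89
      vertex 9.53 16.18 10.89
      vertex 4.54 15.46 10.89
    endloop
  endfacet
  facet normal 0.0000 0.0000 1.0000
    outer loop
      vertex 16.22 9.32 10.89
      vertex 4.54 15.46 10.89
      vertex 0.94 11.94 10.89
    endloop
  endfacet
  facet normal 0.0000 0.0000 1.0000
    outer loop
      vertex 16.22 9.32 10.89
      vertex 0.94 11.94 10.89
      vertex 0.08 6.98 10.89
    endloop
  endfacet
  facet normal 0.0000 0.0000 1.0000
    outer loop
      vertex 16.22 9.32 10.89
      vertex 0.08 6.98 10.89
      vertex 2.31 2.46 10.89
    endloop
  endfacet
  facet normal 0.0000 0.0000 1.0000
    outer loop
      vertex 16.22 9.32 10.89
      vertex 2.31 2.46 10.89
      vertex 6.77 0.12 10.89
    endloop
  endfacet
  facet normal 0.0000 0.0000 1.0000
    outer loop
      vertex 16.22 9.32 10.89
      vertex 6.77 0.12 10.89
      vertex 11.76 0.84 10.89
    endloop
  endfacet
  facet normal 0.0000 0.0000 1.0000
    outer loop
      vertex 16.22 9.32 10.89
      vertex 11.76 0.84 10.89
      vertex 15.36 4.36 10.89
    endloop
  endfacet
  facet normal 0.8968 0.4424 0.0000
    outer loop
      vertex 16.22 9.32 0.00
      vertex 13.99 13.84 0.00
      vertex 13.99 13.84 10.89
    endloop
  endfacet
  facet normal 0.8968 0.4424 0.0000
    outer loop
      vertex 16.22 9.32 0.00
      vertex 13.99 13.84 10.89
      vertex 16.22 9.32 10.89
    endloop
  endfacet
  facet normal 0.4646 0.8855 0.0000
    outer loop
      vertex 13.99 13.84 0.00
      vertex 9.53 16.18 0.00
      vertex 9.53 16.18 10.89
    endloop
  endfacet
  facet normal 0.4646 0.8855 0.0000
    outer loop
      vertex 13.99 13.84 0.00
      vertex 9.53 16.18 10.89
      vertex 13.99 13.84 10.89
    endloop
  endfacet
  facet normal -0.1428 0.9898 0.0000
    outer loop
      vertex 9.53 16.18 0.00
      vertex 4.54 15.46 0.00
      vertex 4.54 15.46 10.89
    endloop
  endfacet
  facet normal -0.1428 0.9898 0.0000
    outer loop
      vertex 9.53 16.18 0.00
      vertex 4.54 15.46 10.89
      vertex 9.53 16.18 10.89
    endloop
  endfacet
  facet normal -0.6991 0.7150 0.0000
    outer loop
      vertex 4.54 15.46 0.00
      vertex 0.94 11.94 0.00
      vertex 0.94 11.94 10.89
    endloop
  endfacet
  facet normal -0.6991 0.7150 0.0000
    outer loop
      vertex 4.54 15.46 0.00
      vertex 0.94 11.94 10.89
      vertex 4.54 15.46 10.89
    endloop
  endfacet
  facet normal -0.9853 0.1708 0.0000
    outer loop
      vertex 0.94 11.94 0.00
      vertex 0.08 6.98 0.00
      vertex 0.08 6.98 10.89
    endloop
  endfacet
  facet normal -0.9853 0.1708 0.0000
    outer loop
      vertex 0.94 11.94 0.00
      vertex 0.08 6.98 10.89
      vertex 0.94 11.94 10.89
    endloop
  endfacet
  facet normal -0.8968 -0.4424 0.0000
    outer loop
      vertex 0.08 6.98 0.00
      vertex 2.31 2.46 0.00
      vertex 2.31 2.46 10.89
    endloop
  endfacet
  facet normal -0.8968 -0.4424 0.0000
    outer loop
      vertex 0.08 6.98 0.00
      vertex 2.31 2.46 10.89
      vertex 0.08 6.98 10.89
    endloop
  endfacet
  facet normal -0.4646 -0.8855 0.0000
    outer loop
      vertex 2.31 2.46 0.00
      vertex 6.77 0.12 0.00
      vertex 6.77 0.12 10.89
    endloop
  endfacet
  facet normal -0.4646 -0.8855 0.0000
    outer loop
      vertex 2.31 2.46 0.00
      vertex 6.77 0.12 10.89
      vertex 2.31 2.46 10.89
    endloop
  endfacet
  facet normal 0.1428 -0.9898 0.0000
    outer loop
      vertex 6.77 0.12 0.00
      vertex 11.76 0.84 0.00
      vertex 11.76 0.84 10.89
    endloop
  endfacet
  facet normal 0.1428 -0.9898 0.0000
    outer loop
      vertex 6.77 0.12 0.00
      vertex 11.76 0.84 10.89
      vertex 6.77 0.12 10.89
    endloop
  endfacet
  facet normal 0.6991 -0.7150 0.0000
    outer loop
      vertex 11.76 0.84 0.00
      vertex 15.36 4.36 0.00
      vertex 15.36 4.36 10.89
    endloop
  endfacet
  facet normal 0.6991 -0.7150 0.0000
    outer loop
      vertex 11.76 0.84 0.00
      vertex 15.36 4.36 10.89
      vertex 11.76 0.84 10.89
    endloop
  endfacet
  facet normal 0.9853 -0.1708 0.0000
    outer loop
      vertex 15.36 4.36 0.00
      vertex 16.22 9.32 0.00
      vertex 16.22 9.32 10.89
    endloop
  endfacet
  facet normal 0.9853 -0.1708 0.0000
    outer loop
      vertex 15.36 4.36 0.00
      vertex 16.22 9.32 10.89
      vertex 15.36 4.36 10.89
    endloop
  endfacet
endsolid part

The G0 Z moves step by Δz≈2.18 mm. Every layer's G1 loop is the same polygon, so the solid is a straight extrusion of it from z=0 to z≈10.9. Closing with flat bottom and top caps and triangulating gives 36 facets — a regular 10-sided prism (a cylinder approximated with 10 flat sides), circumscribed radius ≈ 8.15 mm, height ≈ 10.9 mm.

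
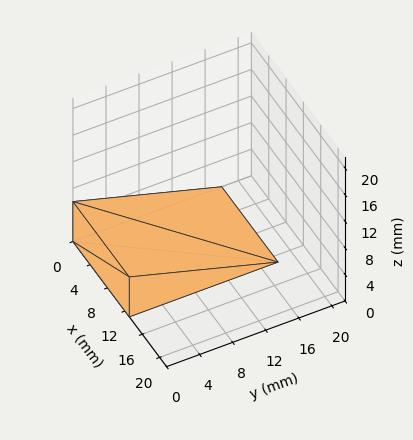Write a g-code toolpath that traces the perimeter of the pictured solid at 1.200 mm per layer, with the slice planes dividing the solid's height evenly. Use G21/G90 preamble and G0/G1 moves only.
Reading the render: the shape is a wedge (ramp): 13 × 18 mm base, rising to 6 mm along the y=0 edge and sloping linearly to z=0 at y=18 (dimensions read to the nearest mm from the axis ticks). For the g-code, the solid's height is divided into equal slices at the stated Δz and each level perimeter traced with G1 moves after a G0 lift.

; perimeter-only toolpath
G21 ; units = mm
G90 ; absolute positioning
G28 ; home
; layer 1
G0 Z1.200
G0 X0.000 Y0.000
G1 X13.000 Y0.000
G1 X13.000 Y14.400
G1 X0.000 Y14.400
G1 X0.000 Y0.000
; layer 2
G0 Z2.400
G0 X0.000 Y0.000
G1 X13.000 Y0.000
G1 X13.000 Y10.800
G1 X0.000 Y10.800
G1 X0.000 Y0.000
; layer 3
G0 Z3.600
G0 X0.000 Y0.000
G1 X13.000 Y0.000
G1 X13.000 Y7.200
G1 X0.000 Y7.200
G1 X0.000 Y0.000
; layer 4
G0 Z4.800
G0 X0.000 Y0.000
G1 X13.000 Y0.000
G1 X13.000 Y3.600
G1 X0.000 Y3.600
G1 X0.000 Y0.000
M2 ; end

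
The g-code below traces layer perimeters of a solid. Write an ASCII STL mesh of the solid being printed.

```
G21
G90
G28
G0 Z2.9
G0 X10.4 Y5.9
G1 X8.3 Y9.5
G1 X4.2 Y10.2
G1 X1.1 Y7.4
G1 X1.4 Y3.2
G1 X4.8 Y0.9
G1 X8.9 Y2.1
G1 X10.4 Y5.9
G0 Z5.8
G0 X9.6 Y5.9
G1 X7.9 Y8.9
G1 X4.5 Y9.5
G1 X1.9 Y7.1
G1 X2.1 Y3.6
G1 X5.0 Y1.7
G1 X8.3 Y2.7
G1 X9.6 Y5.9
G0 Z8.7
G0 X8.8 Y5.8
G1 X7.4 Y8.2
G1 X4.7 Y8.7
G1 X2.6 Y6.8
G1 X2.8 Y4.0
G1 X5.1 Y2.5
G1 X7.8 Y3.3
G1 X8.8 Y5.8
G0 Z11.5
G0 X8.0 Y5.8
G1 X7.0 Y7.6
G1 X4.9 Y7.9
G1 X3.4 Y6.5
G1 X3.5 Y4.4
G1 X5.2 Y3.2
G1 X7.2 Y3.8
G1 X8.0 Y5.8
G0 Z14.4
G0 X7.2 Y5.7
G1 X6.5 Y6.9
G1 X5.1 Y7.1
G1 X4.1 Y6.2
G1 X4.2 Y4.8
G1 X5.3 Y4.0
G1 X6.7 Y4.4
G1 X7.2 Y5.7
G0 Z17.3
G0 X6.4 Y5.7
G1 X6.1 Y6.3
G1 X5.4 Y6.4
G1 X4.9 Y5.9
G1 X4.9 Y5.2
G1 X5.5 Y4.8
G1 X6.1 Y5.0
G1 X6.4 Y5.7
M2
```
solid part
  facet normal 0.0000 0.0000 -1.0000
    outer loop
      vertex 4.0 11.0 0.0
      vertex 8.8 10.2 0.0
      vertex 11.2 6.0 0.0
    endloop
  endfacet
  facet normal 0.0000 0.0000 -1.0000
    outer loop
      vertex 0.4 7.7 0.0
      vertex 4.0 11.0 0.0
      vertex 11.2 6.0 0.0
    endloop
  endfacet
  facet normal 0.0000 0.0000 -1.0000
    outer loop
      vertex 0.7 2.8 0.0
      vertex 0.4 7.7 0.0
      vertex 11.2 6.0 0.0
    endloop
  endfacet
  facet normal 0.0000 0.0000 -1.0000
    outer loop
      vertex 4.7 0.1 0.0
      vertex 0.7 2.8 0.0
      vertex 11.2 6.0 0.0
    endloop
  endfacet
  facet normal 0.0000 0.0000 -1.0000
    outer loop
      vertex 9.4 1.5 0.0
      vertex 4.7 0.1 0.0
      vertex 11.2 6.0 0.0
    endloop
  endfacet
  facet normal 0.8422 0.4813 0.2430
    outer loop
      vertex 11.2 6.0 0.0
      vertex 8.8 10.2 0.0
      vertex 5.6 5.6 20.2
    endloop
  endfacet
  facet normal 0.1595 0.9568 0.2431
    outer loop
      vertex 8.8 10.2 0.0
      vertex 4.0 11.0 0.0
      vertex 5.6 5.6 20.2
    endloop
  endfacet
  facet normal -0.6555 0.7150 0.2431
    outer loop
      vertex 4.0 11.0 0.0
      vertex 0.4 7.7 0.0
      vertex 5.6 5.6 20.2
    endloop
  endfacet
  facet normal -0.9682 -0.0593 0.2431
    outer loop
      vertex 0.4 7.7 0.0
      vertex 0.7 2.8 0.0
      vertex 5.6 5.6 20.2
    endloop
  endfacet
  facet normal -0.5427 -0.8040 0.2431
    outer loop
      vertex 0.7 2.8 0.0
      vertex 4.7 0.1 0.0
      vertex 5.6 5.6 20.2
    endloop
  endfacet
  facet normal 0.2771 -0.9302 0.2409
    outer loop
      vertex 4.7 0.1 0.0
      vertex 9.4 1.5 0.0
      vertex 5.6 5.6 20.2
    endloop
  endfacet
  facet normal 0.9007 -0.3603 0.2426
    outer loop
      vertex 9.4 1.5 0.0
      vertex 11.2 6.0 0.0
      vertex 5.6 5.6 20.2
    endloop
  endfacet
endsolid part

The G0 Z moves step by Δz≈2.9 mm. The G1 loops shrink linearly with z, so the solid tapers from its base footprint up to z≈20.2. Closing with a flat bottom cap and the tapered top and triangulating gives 12 facets — a regular 7-sided pyramid, base circumscribed radius ≈ 5.6 mm, apex at z ≈ 20.2 mm.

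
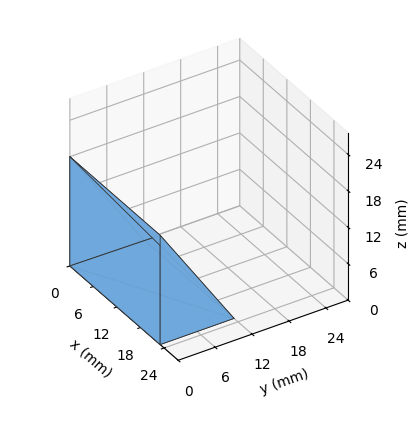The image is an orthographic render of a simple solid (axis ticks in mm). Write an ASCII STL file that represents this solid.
Reading the render: the shape is a wedge (ramp): 23 × 12 mm base, rising to 18 mm along the y=0 edge and sloping linearly to z=0 at y=12 (dimensions read to the nearest mm from the axis ticks). For the STL, each face is triangulated and given an outward normal.

solid part
  facet normal 0.0000 0.0000 -1.0000
    outer loop
      vertex 23.00 12.00 0.00
      vertex 23.00 0.00 0.00
      vertex 0.00 0.00 0.00
    endloop
  endfacet
  facet normal 0.0000 0.0000 -1.0000
    outer loop
      vertex 0.00 12.00 0.00
      vertex 23.00 12.00 0.00
      vertex 0.00 0.00 0.00
    endloop
  endfacet
  facet normal 0.0000 -1.0000 0.0000
    outer loop
      vertex 0.00 0.00 0.00
      vertex 23.00 0.00 0.00
      vertex 23.00 0.00 18.00
    endloop
  endfacet
  facet normal 0.0000 -1.0000 0.0000
    outer loop
      vertex 0.00 0.00 0.00
      vertex 23.00 0.00 18.00
      vertex 0.00 0.00 18.00
    endloop
  endfacet
  facet normal 0.0000 0.8321 0.5547
    outer loop
      vertex 0.00 0.00 18.00
      vertex 23.00 0.00 18.00
      vertex 23.00 12.00 0.00
    endloop
  endfacet
  facet normal 0.0000 0.8321 0.5547
    outer loop
      vertex 0.00 0.00 18.00
      vertex 23.00 12.00 0.00
      vertex 0.00 12.00 0.00
    endloop
  endfacet
  facet normal -1.0000 0.0000 0.0000
    outer loop
      vertex 0.00 0.00 18.00
      vertex 0.00 12.00 0.00
      vertex 0.00 0.00 0.00
    endloop
  endfacet
  facet normal 1.0000 0.0000 0.0000
    outer loop
      vertex 23.00 0.00 0.00
      vertex 23.00 12.00 0.00
      vertex 23.00 0.00 18.00
    endloop
  endfacet
endsolid part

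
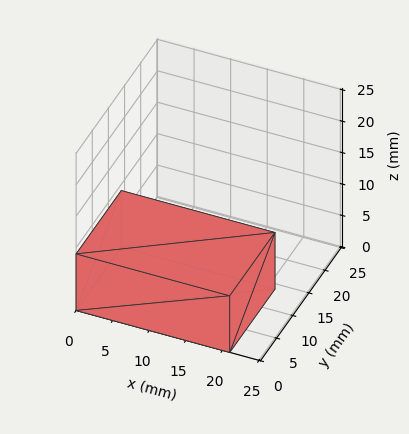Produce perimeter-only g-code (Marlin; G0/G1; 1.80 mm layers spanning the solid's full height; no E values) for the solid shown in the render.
Reading the render: the shape is a rectangular box, roughly 21 × 14 mm footprint and 9 mm tall (dimensions read to the nearest mm from the axis ticks). For the g-code, the solid's height is divided into equal slices at the stated Δz and each level perimeter traced with G1 moves after a G0 lift.

; perimeter-only toolpath
G21 ; units = mm
G90 ; absolute positioning
G28 ; home
; layer 1
G0 Z1.80
G0 X0.00 Y0.00
G1 X21.00 Y0.00
G1 X21.00 Y14.00
G1 X0.00 Y14.00
G1 X0.00 Y0.00
; layer 2
G0 Z3.60
G0 X0.00 Y0.00
G1 X21.00 Y0.00
G1 X21.00 Y14.00
G1 X0.00 Y14.00
G1 X0.00 Y0.00
; layer 3
G0 Z5.40
G0 X0.00 Y0.00
G1 X21.00 Y0.00
G1 X21.00 Y14.00
G1 X0.00 Y14.00
G1 X0.00 Y0.00
; layer 4
G0 Z7.20
G0 X0.00 Y0.00
G1 X21.00 Y0.00
G1 X21.00 Y14.00
G1 X0.00 Y14.00
G1 X0.00 Y0.00
; layer 5
G0 Z9.00
G0 X0.00 Y0.00
G1 X21.00 Y0.00
G1 X21.00 Y14.00
G1 X0.00 Y14.00
G1 X0.00 Y0.00
M2 ; end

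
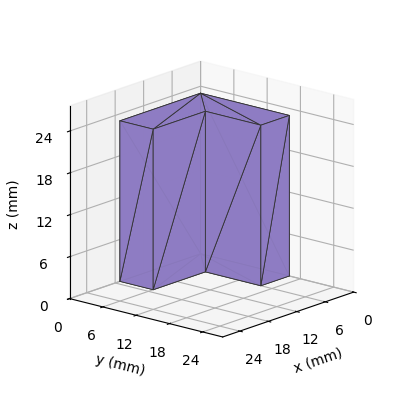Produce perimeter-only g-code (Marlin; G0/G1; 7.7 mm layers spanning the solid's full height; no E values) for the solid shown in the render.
Reading the render: the shape is an L-shaped prism: outer 17 × 16 mm, arm thicknesses ≈ 6 mm (horizontal) and 6 mm (vertical), extruded 23 mm in z (dimensions read to the nearest mm from the axis ticks). For the g-code, the solid's height is divided into equal slices at the stated Δz and each level perimeter traced with G1 moves after a G0 lift.

; perimeter-only toolpath
G21 ; units = mm
G90 ; absolute positioning
G28 ; home
; layer 1
G0 Z7.7
G0 X0.0 Y0.0
G1 X17.0 Y0.0
G1 X17.0 Y6.0
G1 X6.0 Y6.0
G1 X6.0 Y16.0
G1 X0.0 Y16.0
G1 X0.0 Y0.0
; layer 2
G0 Z15.3
G0 X0.0 Y0.0
G1 X17.0 Y0.0
G1 X17.0 Y6.0
G1 X6.0 Y6.0
G1 X6.0 Y16.0
G1 X0.0 Y16.0
G1 X0.0 Y0.0
; layer 3
G0 Z23.0
G0 X0.0 Y0.0
G1 X17.0 Y0.0
G1 X17.0 Y6.0
G1 X6.0 Y6.0
G1 X6.0 Y16.0
G1 X0.0 Y16.0
G1 X0.0 Y0.0
M2 ; end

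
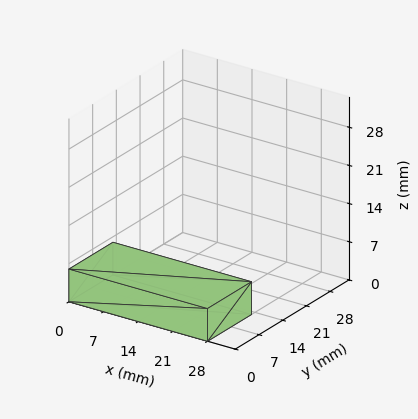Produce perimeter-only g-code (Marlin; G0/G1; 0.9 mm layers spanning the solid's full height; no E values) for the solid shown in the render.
Reading the render: the shape is a rectangular box, roughly 28 × 13 mm footprint and 6 mm tall (dimensions read to the nearest mm from the axis ticks). For the g-code, the solid's height is divided into equal slices at the stated Δz and each level perimeter traced with G1 moves after a G0 lift.

; perimeter-only toolpath
G21 ; units = mm
G90 ; absolute positioning
G28 ; home
; layer 1
G0 Z0.9
G0 X0.0 Y0.0
G1 X28.0 Y0.0
G1 X28.0 Y13.0
G1 X0.0 Y13.0
G1 X0.0 Y0.0
; layer 2
G0 Z1.7
G0 X0.0 Y0.0
G1 X28.0 Y0.0
G1 X28.0 Y13.0
G1 X0.0 Y13.0
G1 X0.0 Y0.0
; layer 3
G0 Z2.6
G0 X0.0 Y0.0
G1 X28.0 Y0.0
G1 X28.0 Y13.0
G1 X0.0 Y13.0
G1 X0.0 Y0.0
; layer 4
G0 Z3.4
G0 X0.0 Y0.0
G1 X28.0 Y0.0
G1 X28.0 Y13.0
G1 X0.0 Y13.0
G1 X0.0 Y0.0
; layer 5
G0 Z4.3
G0 X0.0 Y0.0
G1 X28.0 Y0.0
G1 X28.0 Y13.0
G1 X0.0 Y13.0
G1 X0.0 Y0.0
; layer 6
G0 Z5.1
G0 X0.0 Y0.0
G1 X28.0 Y0.0
G1 X28.0 Y13.0
G1 X0.0 Y13.0
G1 X0.0 Y0.0
; layer 7
G0 Z6.0
G0 X0.0 Y0.0
G1 X28.0 Y0.0
G1 X28.0 Y13.0
G1 X0.0 Y13.0
G1 X0.0 Y0.0
M2 ; end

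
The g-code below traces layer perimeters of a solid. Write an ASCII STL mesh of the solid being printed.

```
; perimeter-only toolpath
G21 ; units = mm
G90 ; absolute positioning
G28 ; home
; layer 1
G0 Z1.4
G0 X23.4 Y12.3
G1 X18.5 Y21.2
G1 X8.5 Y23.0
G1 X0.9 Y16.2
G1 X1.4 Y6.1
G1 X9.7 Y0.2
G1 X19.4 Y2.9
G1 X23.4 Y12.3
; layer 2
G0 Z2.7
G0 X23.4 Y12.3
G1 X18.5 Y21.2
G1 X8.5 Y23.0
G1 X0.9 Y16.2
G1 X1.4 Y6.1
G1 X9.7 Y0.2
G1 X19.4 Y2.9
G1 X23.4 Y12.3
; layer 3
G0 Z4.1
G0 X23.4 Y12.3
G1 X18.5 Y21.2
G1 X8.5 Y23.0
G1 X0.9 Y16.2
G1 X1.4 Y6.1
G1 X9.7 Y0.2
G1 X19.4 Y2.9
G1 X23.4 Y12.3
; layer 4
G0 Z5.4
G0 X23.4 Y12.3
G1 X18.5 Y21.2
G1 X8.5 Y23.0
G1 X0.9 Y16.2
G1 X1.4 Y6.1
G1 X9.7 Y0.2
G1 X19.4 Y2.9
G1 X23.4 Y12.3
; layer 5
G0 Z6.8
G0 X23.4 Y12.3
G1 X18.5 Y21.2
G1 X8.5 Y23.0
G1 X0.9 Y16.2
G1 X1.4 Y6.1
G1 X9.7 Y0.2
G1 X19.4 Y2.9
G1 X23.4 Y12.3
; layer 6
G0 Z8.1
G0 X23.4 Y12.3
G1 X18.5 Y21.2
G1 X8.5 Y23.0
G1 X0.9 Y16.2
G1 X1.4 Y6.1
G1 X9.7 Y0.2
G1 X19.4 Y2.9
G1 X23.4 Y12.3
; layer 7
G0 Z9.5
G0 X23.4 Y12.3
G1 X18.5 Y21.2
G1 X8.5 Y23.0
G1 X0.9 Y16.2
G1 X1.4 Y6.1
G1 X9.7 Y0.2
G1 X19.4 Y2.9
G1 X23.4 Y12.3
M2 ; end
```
solid part
  facet normal 0.0000 0.0000 -1.0000
    outer loop
      vertex 8.5 23.0 0.0
      vertex 18.5 21.2 0.0
      vertex 23.4 12.3 0.0
    endloop
  endfacet
  facet normal 0.0000 0.0000 -1.0000
    outer loop
      vertex 0.9 16.2 0.0
      vertex 8.5 23.0 0.0
      vertex 23.4 12.3 0.0
    endloop
  endfacet
  facet normal 0.0000 0.0000 -1.0000
    outer loop
      vertex 1.4 6.1 0.0
      vertex 0.9 16.2 0.0
      vertex 23.4 12.3 0.0
    endloop
  endfacet
  facet normal 0.0000 0.0000 -1.0000
    outer loop
      vertex 9.7 0.2 0.0
      vertex 1.4 6.1 0.0
      vertex 23.4 12.3 0.0
    endloop
  endfacet
  facet normal 0.0000 0.0000 -1.0000
    outer loop
      vertex 19.4 2.9 0.0
      vertex 9.7 0.2 0.0
      vertex 23.4 12.3 0.0
    endloop
  endfacet
  facet normal 0.0000 0.0000 1.0000
    outer loop
      vertex 23.4 12.3 9.5
      vertex 18.5 21.2 9.5
      vertex 8.5 23.0 9.5
    endloop
  endfacet
  facet normal 0.0000 0.0000 1.0000
    outer loop
      vertex 23.4 12.3 9.5
      vertex 8.5 23.0 9.5
      vertex 0.9 16.2 9.5
    endloop
  endfacet
  facet normal 0.0000 0.0000 1.0000
    outer loop
      vertex 23.4 12.3 9.5
      vertex 0.9 16.2 9.5
      vertex 1.4 6.1 9.5
    endloop
  endfacet
  facet normal 0.0000 0.0000 1.0000
    outer loop
      vertex 23.4 12.3 9.5
      vertex 1.4 6.1 9.5
      vertex 9.7 0.2 9.5
    endloop
  endfacet
  facet normal 0.0000 0.0000 1.0000
    outer loop
      vertex 23.4 12.3 9.5
      vertex 9.7 0.2 9.5
      vertex 19.4 2.9 9.5
    endloop
  endfacet
  facet normal 0.8760 0.4823 0.0000
    outer loop
      vertex 23.4 12.3 0.0
      vertex 18.5 21.2 0.0
      vertex 18.5 21.2 9.5
    endloop
  endfacet
  facet normal 0.8760 0.4823 0.0000
    outer loop
      vertex 23.4 12.3 0.0
      vertex 18.5 21.2 9.5
      vertex 23.4 12.3 9.5
    endloop
  endfacet
  facet normal 0.1772 0.9842 0.0000
    outer loop
      vertex 18.5 21.2 0.0
      vertex 8.5 23.0 0.0
      vertex 8.5 23.0 9.5
    endloop
  endfacet
  facet normal 0.1772 0.9842 0.0000
    outer loop
      vertex 18.5 21.2 0.0
      vertex 8.5 23.0 9.5
      vertex 18.5 21.2 9.5
    endloop
  endfacet
  facet normal -0.6668 0.7452 0.0000
    outer loop
      vertex 8.5 23.0 0.0
      vertex 0.9 16.2 0.0
      vertex 0.9 16.2 9.5
    endloop
  endfacet
  facet normal -0.6668 0.7452 0.0000
    outer loop
      vertex 8.5 23.0 0.0
      vertex 0.9 16.2 9.5
      vertex 8.5 23.0 9.5
    endloop
  endfacet
  facet normal -0.9988 -0.0494 0.0000
    outer loop
      vertex 0.9 16.2 0.0
      vertex 1.4 6.1 0.0
      vertex 1.4 6.1 9.5
    endloop
  endfacet
  facet normal -0.9988 -0.0494 0.0000
    outer loop
      vertex 0.9 16.2 0.0
      vertex 1.4 6.1 9.5
      vertex 0.9 16.2 9.5
    endloop
  endfacet
  facet normal -0.5794 -0.8151 0.0000
    outer loop
      vertex 1.4 6.1 0.0
      vertex 9.7 0.2 0.0
      vertex 9.7 0.2 9.5
    endloop
  endfacet
  facet normal -0.5794 -0.8151 0.0000
    outer loop
      vertex 1.4 6.1 0.0
      vertex 9.7 0.2 9.5
      vertex 1.4 6.1 9.5
    endloop
  endfacet
  facet normal 0.2682 -0.9634 0.0000
    outer loop
      vertex 9.7 0.2 0.0
      vertex 19.4 2.9 0.0
      vertex 19.4 2.9 9.5
    endloop
  endfacet
  facet normal 0.2682 -0.9634 0.0000
    outer loop
      vertex 9.7 0.2 0.0
      vertex 19.4 2.9 9.5
      vertex 9.7 0.2 9.5
    endloop
  endfacet
  facet normal 0.9202 -0.3916 0.0000
    outer loop
      vertex 19.4 2.9 0.0
      vertex 23.4 12.3 0.0
      vertex 23.4 12.3 9.5
    endloop
  endfacet
  facet normal 0.9202 -0.3916 0.0000
    outer loop
      vertex 19.4 2.9 0.0
      vertex 23.4 12.3 9.5
      vertex 19.4 2.9 9.5
    endloop
  endfacet
endsolid part

The G0 Z moves step by Δz≈1.4 mm. Every layer's G1 loop is the same polygon, so the solid is a straight extrusion of it from z=0 to z≈9.5. Closing with flat bottom and top caps and triangulating gives 24 facets — a regular 7-sided prism (a cylinder approximated with 7 flat sides), circumscribed radius ≈ 11.7 mm, height ≈ 9.5 mm.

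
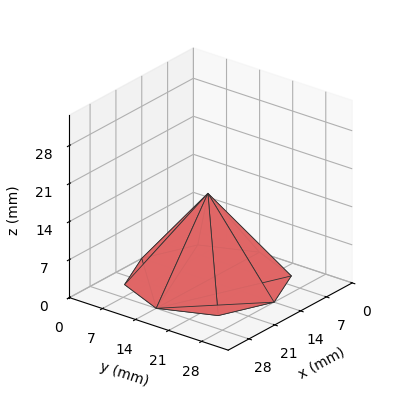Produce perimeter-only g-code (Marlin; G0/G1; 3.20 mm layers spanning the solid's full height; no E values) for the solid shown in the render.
Reading the render: the shape is a regular 8-sided pyramid, base circumscribed radius ≈ 14 mm, apex at z ≈ 16 mm (dimensions read to the nearest mm from the axis ticks). For the g-code, the solid's height is divided into equal slices at the stated Δz and each level perimeter traced with G1 moves after a G0 lift.

; perimeter-only toolpath
G21 ; units = mm
G90 ; absolute positioning
G28 ; home
; layer 1
G0 Z3.20
G0 X25.20 Y14.00
G1 X21.92 Y21.92
G1 X14.00 Y25.20
G1 X6.08 Y21.92
G1 X2.80 Y14.00
G1 X6.08 Y6.08
G1 X14.00 Y2.80
G1 X21.92 Y6.08
G1 X25.20 Y14.00
; layer 2
G0 Z6.40
G0 X22.40 Y14.00
G1 X19.94 Y19.94
G1 X14.00 Y22.40
G1 X8.06 Y19.94
G1 X5.60 Y14.00
G1 X8.06 Y8.06
G1 X14.00 Y5.60
G1 X19.94 Y8.06
G1 X22.40 Y14.00
; layer 3
G0 Z9.60
G0 X19.60 Y14.00
G1 X17.96 Y17.96
G1 X14.00 Y19.60
G1 X10.04 Y17.96
G1 X8.40 Y14.00
G1 X10.04 Y10.04
G1 X14.00 Y8.40
G1 X17.96 Y10.04
G1 X19.60 Y14.00
; layer 4
G0 Z12.80
G0 X16.80 Y14.00
G1 X15.98 Y15.98
G1 X14.00 Y16.80
G1 X12.02 Y15.98
G1 X11.20 Y14.00
G1 X12.02 Y12.02
G1 X14.00 Y11.20
G1 X15.98 Y12.02
G1 X16.80 Y14.00
M2 ; end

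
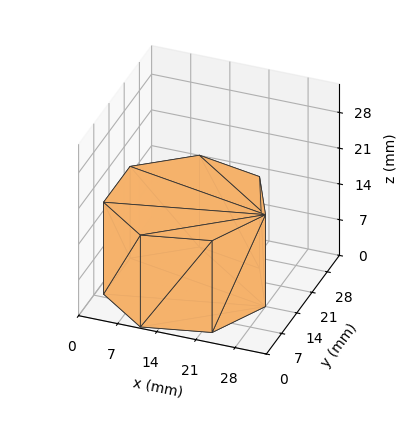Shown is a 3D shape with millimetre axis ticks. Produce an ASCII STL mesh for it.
Reading the render: the shape is a regular 7-sided prism (a cylinder approximated with 7 flat sides), circumscribed radius ≈ 14 mm, height ≈ 18 mm (dimensions read to the nearest mm from the axis ticks). For the STL, each face is triangulated and given an outward normal.

solid part
  facet normal 0.0000 0.0000 -1.0000
    outer loop
      vertex 10.9 27.6 0.0
      vertex 22.7 24.9 0.0
      vertex 28.0 14.0 0.0
    endloop
  endfacet
  facet normal 0.0000 0.0000 -1.0000
    outer loop
      vertex 1.4 20.1 0.0
      vertex 10.9 27.6 0.0
      vertex 28.0 14.0 0.0
    endloop
  endfacet
  facet normal 0.0000 0.0000 -1.0000
    outer loop
      vertex 1.4 7.9 0.0
      vertex 1.4 20.1 0.0
      vertex 28.0 14.0 0.0
    endloop
  endfacet
  facet normal 0.0000 0.0000 -1.0000
    outer loop
      vertex 10.9 0.4 0.0
      vertex 1.4 7.9 0.0
      vertex 28.0 14.0 0.0
    endloop
  endfacet
  facet normal 0.0000 0.0000 -1.0000
    outer loop
      vertex 22.7 3.1 0.0
      vertex 10.9 0.4 0.0
      vertex 28.0 14.0 0.0
    endloop
  endfacet
  facet normal 0.0000 0.0000 1.0000
    outer loop
      vertex 28.0 14.0 18.0
      vertex 22.7 24.9 18.0
      vertex 10.9 27.6 18.0
    endloop
  endfacet
  facet normal 0.0000 0.0000 1.0000
    outer loop
      vertex 28.0 14.0 18.0
      vertex 10.9 27.6 18.0
      vertex 1.4 20.1 18.0
    endloop
  endfacet
  facet normal 0.0000 0.0000 1.0000
    outer loop
      vertex 28.0 14.0 18.0
      vertex 1.4 20.1 18.0
      vertex 1.4 7.9 18.0
    endloop
  endfacet
  facet normal 0.0000 0.0000 1.0000
    outer loop
      vertex 28.0 14.0 18.0
      vertex 1.4 7.9 18.0
      vertex 10.9 0.4 18.0
    endloop
  endfacet
  facet normal 0.0000 0.0000 1.0000
    outer loop
      vertex 28.0 14.0 18.0
      vertex 10.9 0.4 18.0
      vertex 22.7 3.1 18.0
    endloop
  endfacet
  facet normal 0.8993 0.4373 0.0000
    outer loop
      vertex 28.0 14.0 0.0
      vertex 22.7 24.9 0.0
      vertex 22.7 24.9 18.0
    endloop
  endfacet
  facet normal 0.8993 0.4373 0.0000
    outer loop
      vertex 28.0 14.0 0.0
      vertex 22.7 24.9 18.0
      vertex 28.0 14.0 18.0
    endloop
  endfacet
  facet normal 0.2230 0.9748 0.0000
    outer loop
      vertex 22.7 24.9 0.0
      vertex 10.9 27.6 0.0
      vertex 10.9 27.6 18.0
    endloop
  endfacet
  facet normal 0.2230 0.9748 0.0000
    outer loop
      vertex 22.7 24.9 0.0
      vertex 10.9 27.6 18.0
      vertex 22.7 24.9 18.0
    endloop
  endfacet
  facet normal -0.6196 0.7849 0.0000
    outer loop
      vertex 10.9 27.6 0.0
      vertex 1.4 20.1 0.0
      vertex 1.4 20.1 18.0
    endloop
  endfacet
  facet normal -0.6196 0.7849 0.0000
    outer loop
      vertex 10.9 27.6 0.0
      vertex 1.4 20.1 18.0
      vertex 10.9 27.6 18.0
    endloop
  endfacet
  facet normal -1.0000 0.0000 0.0000
    outer loop
      vertex 1.4 20.1 0.0
      vertex 1.4 7.9 0.0
      vertex 1.4 7.9 18.0
    endloop
  endfacet
  facet normal -1.0000 0.0000 0.0000
    outer loop
      vertex 1.4 20.1 0.0
      vertex 1.4 7.9 18.0
      vertex 1.4 20.1 18.0
    endloop
  endfacet
  facet normal -0.6196 -0.7849 0.0000
    outer loop
      vertex 1.4 7.9 0.0
      vertex 10.9 0.4 0.0
      vertex 10.9 0.4 18.0
    endloop
  endfacet
  facet normal -0.6196 -0.7849 0.0000
    outer loop
      vertex 1.4 7.9 0.0
      vertex 10.9 0.4 18.0
      vertex 1.4 7.9 18.0
    endloop
  endfacet
  facet normal 0.2230 -0.9748 0.0000
    outer loop
      vertex 10.9 0.4 0.0
      vertex 22.7 3.1 0.0
      vertex 22.7 3.1 18.0
    endloop
  endfacet
  facet normal 0.2230 -0.9748 0.0000
    outer loop
      vertex 10.9 0.4 0.0
      vertex 22.7 3.1 18.0
      vertex 10.9 0.4 18.0
    endloop
  endfacet
  facet normal 0.8993 -0.4373 0.0000
    outer loop
      vertex 22.7 3.1 0.0
      vertex 28.0 14.0 0.0
      vertex 28.0 14.0 18.0
    endloop
  endfacet
  facet normal 0.8993 -0.4373 0.0000
    outer loop
      vertex 22.7 3.1 0.0
      vertex 28.0 14.0 18.0
      vertex 22.7 3.1 18.0
    endloop
  endfacet
endsolid part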